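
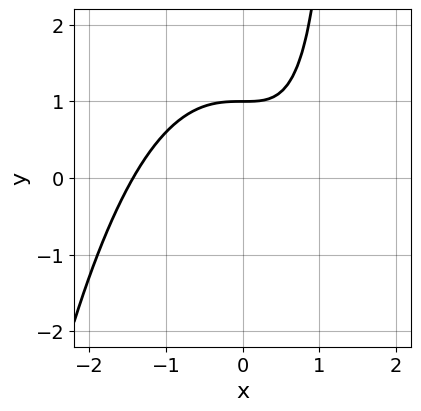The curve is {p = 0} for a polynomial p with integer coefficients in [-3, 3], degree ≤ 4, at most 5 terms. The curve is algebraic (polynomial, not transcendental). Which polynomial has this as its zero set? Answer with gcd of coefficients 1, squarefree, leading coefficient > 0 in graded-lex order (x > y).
1. Degree: the shape is more complex than any degree-2 curve, so deg p = 3.
2. Checking where it meets the axes: it crosses the y-axis at the gridline y = 1.
3. The integer polynomial consistent with all of this is the stated p.

2*x^3 + 2*x*y - 2*x - 3*y + 3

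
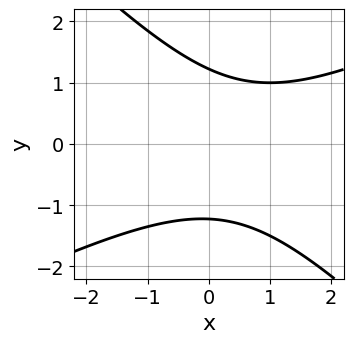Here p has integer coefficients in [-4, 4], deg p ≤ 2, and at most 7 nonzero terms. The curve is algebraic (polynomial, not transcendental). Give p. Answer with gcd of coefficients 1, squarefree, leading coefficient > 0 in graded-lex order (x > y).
x^2 - x*y - 2*y^2 - x + 3

(a) The degree is 2 — a generic line meets the curve in up to 2 points.
(b) Reading off the gridlines: the curve avoids every integer x-axis point in the box.
(c) These observations pin down the coefficients.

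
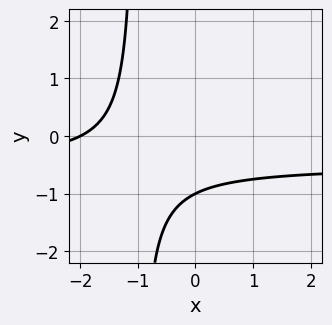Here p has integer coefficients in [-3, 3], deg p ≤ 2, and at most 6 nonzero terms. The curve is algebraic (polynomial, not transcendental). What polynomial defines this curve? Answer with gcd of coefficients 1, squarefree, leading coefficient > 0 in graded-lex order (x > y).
deg p = 2. The shape is more complex than any degree-1 curve.
From the visible intercepts: it crosses the x-axis at the gridline x = -2; it crosses the y-axis at the gridline y = -1.
Matching integer coefficients to the picture gives p.

2*x*y + x + 2*y + 2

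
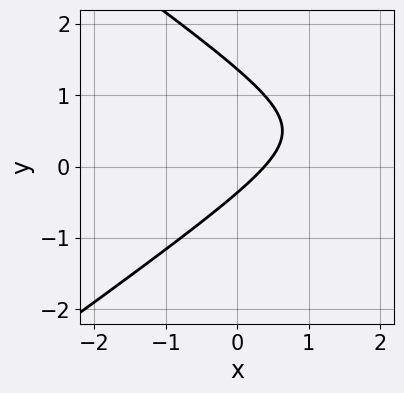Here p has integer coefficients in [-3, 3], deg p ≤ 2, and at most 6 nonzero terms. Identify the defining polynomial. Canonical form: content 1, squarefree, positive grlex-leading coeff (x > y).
x^2 - 2*y^2 - 3*x + 2*y + 1

deg p = 2. The shape is more complex than any degree-1 curve.
Putting this together gives p.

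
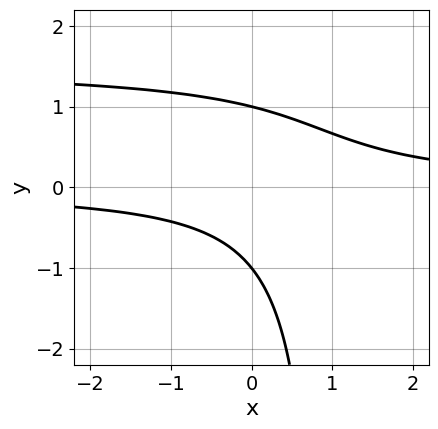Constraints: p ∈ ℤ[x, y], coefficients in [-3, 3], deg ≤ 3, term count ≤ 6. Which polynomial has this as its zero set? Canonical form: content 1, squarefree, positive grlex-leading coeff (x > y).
2*x*y^2 - 3*x*y - 2*y^2 + 2

First, degree: the shape is more complex than any degree-2 curve, so deg p = 3.
Next, checking where it meets the axes: among the integer gridlines, it crosses the y-axis at y ∈ {-1, 1}; it misses every integer gridline on the x-axis.
Finally, fitting integer coefficients to these (and the overall shape) gives p.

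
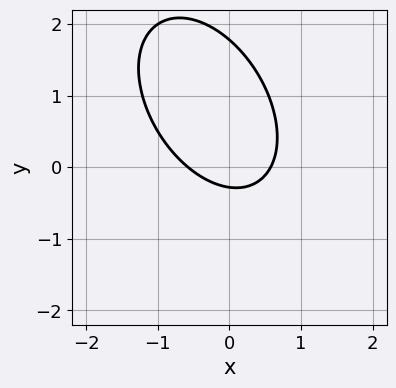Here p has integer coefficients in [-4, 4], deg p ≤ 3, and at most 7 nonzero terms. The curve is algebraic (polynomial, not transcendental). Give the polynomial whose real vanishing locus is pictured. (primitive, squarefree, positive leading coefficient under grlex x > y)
1. Degree: the shape is more complex than any degree-1 curve, so deg p = 2.
2. The integer polynomial consistent with all of this is the stated p.

3*x^2 + 2*x*y + 2*y^2 - 3*y - 1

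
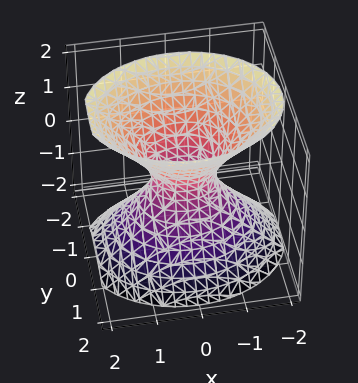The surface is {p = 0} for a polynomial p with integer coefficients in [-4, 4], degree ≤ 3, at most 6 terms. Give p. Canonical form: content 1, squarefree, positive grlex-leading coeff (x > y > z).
2*x^2 + 3*y^2 - 2*z^2 - 1

(a) The degree is 2 — one connected sheet with a waist; a quadric.
(b) Symmetries: it's symmetric under z → −z, forcing even powers of z; the x ↦ −x reflection is a symmetry, so x appears only in even powers; the y ↦ −y reflection is a symmetry, so y appears only in even powers.
(c) Reading off the gridlines: it misses every integer gridline on the z-axis.
(d) Matching integer coefficients to the picture gives p.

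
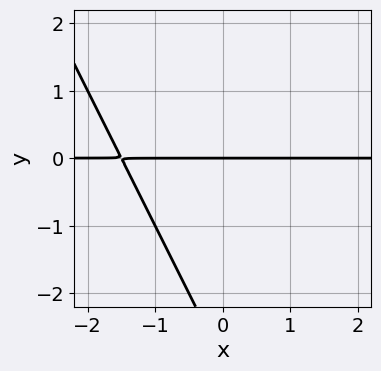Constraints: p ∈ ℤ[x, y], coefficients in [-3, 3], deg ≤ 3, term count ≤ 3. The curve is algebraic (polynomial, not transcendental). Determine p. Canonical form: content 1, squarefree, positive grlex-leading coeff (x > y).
(a) The degree is 2 — the shape is more complex than any degree-1 curve.
(b) Against the integer gridlines: it crosses the y-axis at the gridline y = 0; the visible x-axis segment lies entirely on the curve.
(c) The integer polynomial consistent with all of this is the stated p.

2*x*y + y^2 + 3*y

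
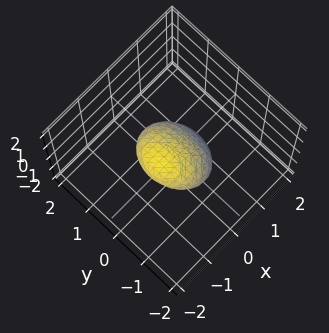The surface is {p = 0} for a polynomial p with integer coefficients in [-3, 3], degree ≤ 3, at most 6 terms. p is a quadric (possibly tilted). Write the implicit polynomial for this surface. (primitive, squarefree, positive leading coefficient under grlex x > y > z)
2*x^2 + 3*x*z + y^2 + 3*z^2 - 1

The degree is 2 — no degree-1 surface has this shape.
From the visible intercepts: among the integer gridlines, it crosses the y-axis at y ∈ {-1, 1}.
These observations pin down the coefficients.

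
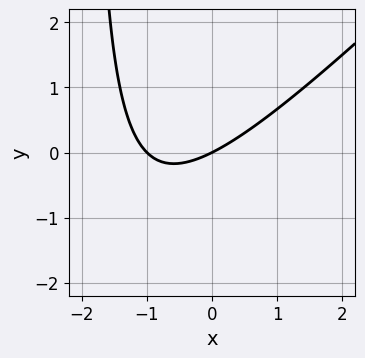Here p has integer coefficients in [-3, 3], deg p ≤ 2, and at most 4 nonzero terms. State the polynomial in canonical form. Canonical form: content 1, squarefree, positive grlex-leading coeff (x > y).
First, deg p = 2. The shape is more complex than any degree-1 curve.
Next, from the axis intercepts and sections: it crosses the y-axis at the gridline y = 0; the x-axis gridline crossings are at x ∈ {-1, 0}.
Finally, matching integer coefficients to the picture gives p.

x^2 - x*y + x - 2*y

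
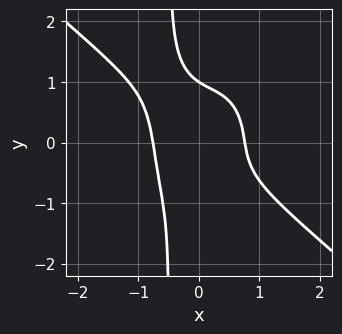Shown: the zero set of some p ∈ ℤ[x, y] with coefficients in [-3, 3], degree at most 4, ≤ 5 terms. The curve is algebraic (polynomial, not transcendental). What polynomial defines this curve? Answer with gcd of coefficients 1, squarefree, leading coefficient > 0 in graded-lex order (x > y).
3*x^4 + 2*x^3*y + 2*x*y^3 + y^3 - 1

First, the degree is 4 — the shape is more complex than any degree-3 curve.
Then, from the visible intercepts: it crosses the y-axis at the gridline y = 1.
Finally, these observations pin down the coefficients.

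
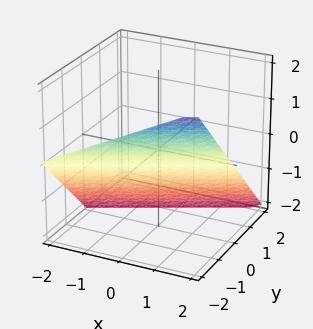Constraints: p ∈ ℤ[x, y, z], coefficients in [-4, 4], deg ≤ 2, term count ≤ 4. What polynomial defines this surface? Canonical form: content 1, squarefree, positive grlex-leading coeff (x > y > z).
First, deg p = 1. Every cross-section is a straight line — this is a plane.
Then, against the integer gridlines: it meets the y-axis at y = -1 (among the integer gridlines); one x-axis crossing is at x = 2.
Finally, assembling these constraints gives the stated polynomial. Check: (0, 0, -1) on the z-axis lies on the surface, and p(0, 0, -1) = 0. ✓

x - 2*y - 2*z - 2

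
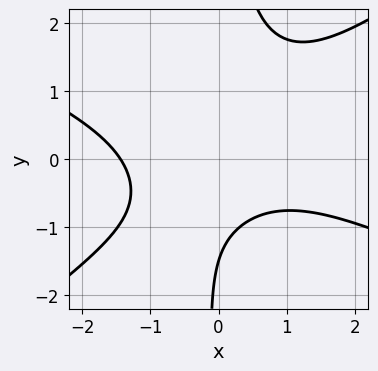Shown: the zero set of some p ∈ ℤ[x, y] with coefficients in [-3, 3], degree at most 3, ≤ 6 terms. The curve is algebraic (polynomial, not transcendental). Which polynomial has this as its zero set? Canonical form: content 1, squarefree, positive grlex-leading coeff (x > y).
(a) deg p = 3. A generic line meets the curve in up to 3 points.
(b) Putting this together gives p.

x^3 + x^2*y - 3*x*y^2 + 2*y + 3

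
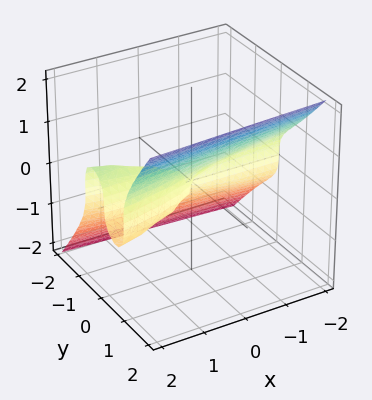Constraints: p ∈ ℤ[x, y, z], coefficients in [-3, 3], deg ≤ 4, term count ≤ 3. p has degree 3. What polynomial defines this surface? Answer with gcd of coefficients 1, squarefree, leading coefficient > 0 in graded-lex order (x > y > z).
3*y^3 - 2*z^3 - x*y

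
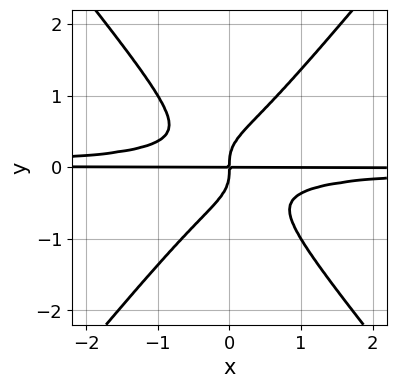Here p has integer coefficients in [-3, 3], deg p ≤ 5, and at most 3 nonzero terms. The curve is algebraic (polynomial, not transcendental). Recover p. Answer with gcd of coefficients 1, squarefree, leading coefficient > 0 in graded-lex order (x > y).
3*x^2*y^2 - 2*y^4 + x*y

(a) The degree is 4 — no degree-3 curve has this shape.
(b) Against the integer gridlines: the visible x-axis segment lies entirely on the curve.
(c) The integer polynomial consistent with all of this is the stated p.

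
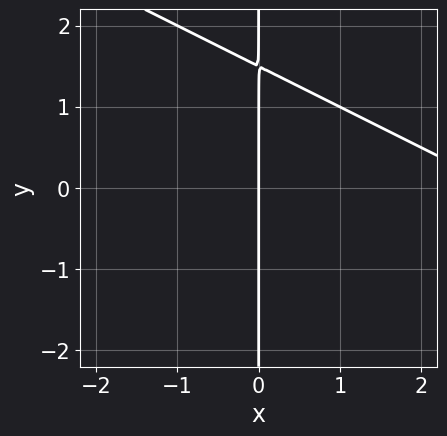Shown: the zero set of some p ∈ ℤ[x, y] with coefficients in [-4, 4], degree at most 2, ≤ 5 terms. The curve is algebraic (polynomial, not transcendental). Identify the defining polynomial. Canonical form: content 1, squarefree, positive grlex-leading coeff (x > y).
x^2 + 2*x*y - 3*x

1. The degree is 2 — the shape is more complex than any degree-1 curve.
2. Reading off the gridlines: every point of the y-axis in the box is on the curve; one x-axis crossing is at x = 0.
3. Matching integer coefficients to the picture gives p.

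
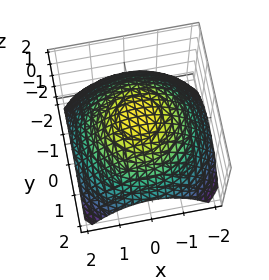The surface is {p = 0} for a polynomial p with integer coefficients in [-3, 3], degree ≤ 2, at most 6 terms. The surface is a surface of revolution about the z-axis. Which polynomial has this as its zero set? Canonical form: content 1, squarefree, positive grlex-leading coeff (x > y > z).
First, deg p = 2.
Next, symmetries: the z-axis is an axis of rotation, so x and y enter only as x² + y².
Next, observable constraints: a circular section at z = 0 has radius between 1 and 2.
Finally, solving for integer coefficients yields p as stated.

x^2 + y^2 + 2*z - 3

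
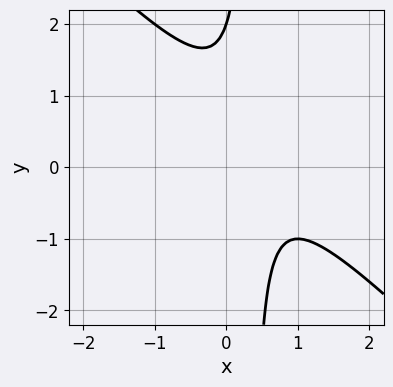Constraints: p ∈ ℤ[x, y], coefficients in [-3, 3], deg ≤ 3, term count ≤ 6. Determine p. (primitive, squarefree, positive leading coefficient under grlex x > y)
3*x^2 + 3*x*y - 3*x - y + 2

The degree is 2 — a generic line meets the curve in up to 2 points.
Checking where it meets the axes: the curve avoids every integer x-axis point in the box; it meets the y-axis at y = 2 (among the integer gridlines).
Putting this together gives p.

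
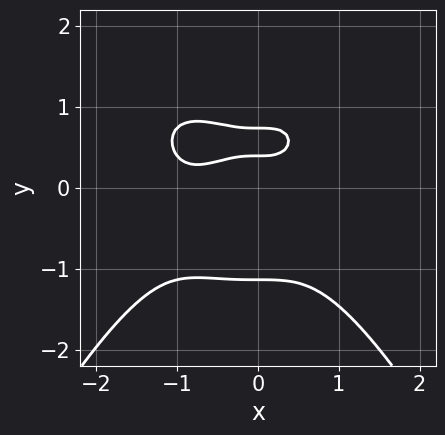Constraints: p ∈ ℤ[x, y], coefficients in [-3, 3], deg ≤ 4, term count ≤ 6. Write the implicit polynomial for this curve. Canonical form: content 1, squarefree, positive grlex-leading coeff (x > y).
2*x^4 + 2*x^3 + 3*y^3 - 3*y + 1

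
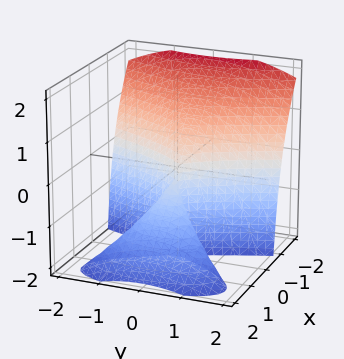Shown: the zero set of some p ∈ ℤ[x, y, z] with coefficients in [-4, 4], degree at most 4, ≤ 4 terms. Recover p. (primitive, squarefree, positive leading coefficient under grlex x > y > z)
deg p = 3. A generic line meets the surface in up to 3 points.
Against the integer gridlines: it crosses the x-axis at the gridline x = 0; every point of the z-axis in the box is on the surface; one y-axis crossing is at y = 0.
Putting this together gives p.

2*x^3 + 2*x^2*z + y^2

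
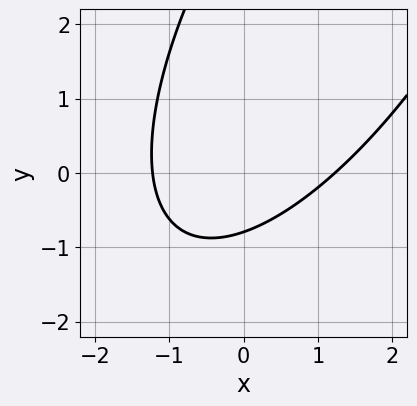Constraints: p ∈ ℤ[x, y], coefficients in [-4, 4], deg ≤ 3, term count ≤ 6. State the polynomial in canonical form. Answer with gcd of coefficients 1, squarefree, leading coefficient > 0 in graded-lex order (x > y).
2*x^2 - 2*x*y + y^2 - 3*y - 3

First, deg p = 2. The shape is more complex than any degree-1 curve.
Finally, putting this together gives p.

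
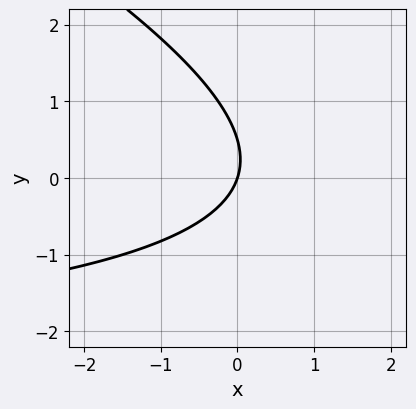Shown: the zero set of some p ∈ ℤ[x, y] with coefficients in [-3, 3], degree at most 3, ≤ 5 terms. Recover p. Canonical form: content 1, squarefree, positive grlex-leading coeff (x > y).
x*y + 2*y^2 + 3*x - y

The degree is 2 — no degree-1 curve has this shape.
From the visible intercepts: one x-axis crossing is at x = 0; one y-axis crossing is at y = 0.
Matching integer coefficients to the picture gives p.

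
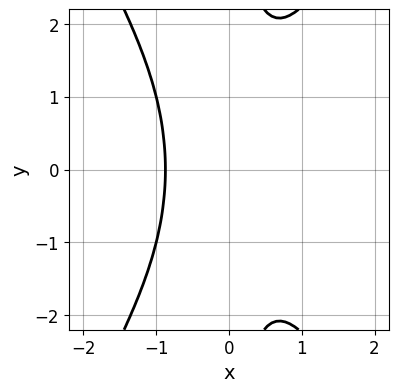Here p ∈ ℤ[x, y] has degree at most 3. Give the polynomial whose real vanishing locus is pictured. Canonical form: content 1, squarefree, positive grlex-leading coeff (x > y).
1. deg p = 3. A generic line meets the curve in up to 3 points.
2. Symmetries: the y ↦ −y reflection is a symmetry, so y appears only in even powers.
3. From the visible intercepts: no y-intercept at any integer in the box.
4. Assembling these constraints gives the stated polynomial.

3*x^3 - x*y^2 + 2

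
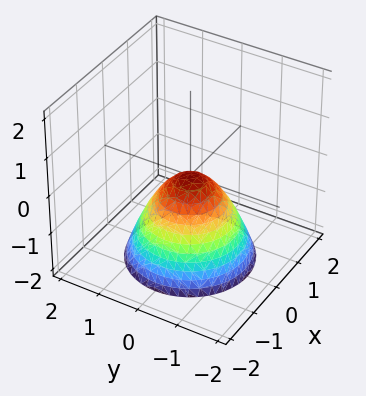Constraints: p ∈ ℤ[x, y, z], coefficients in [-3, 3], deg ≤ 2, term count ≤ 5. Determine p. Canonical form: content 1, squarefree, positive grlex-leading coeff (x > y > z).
x^2 + y^2 + z

(a) The degree is 2 — a paraboloid; a quadric.
(b) Symmetry: the z-axis is an axis of rotation, so x and y enter only as x² + y².
(c) Observable constraints: a circular section at z = -2 has radius between 1 and 2; it crosses the y-axis at the gridline y = 0; one z-axis crossing is at z = 0; it meets the x-axis at x = 0 (among the integer gridlines).
(d) Fitting integer coefficients to these (and the overall shape) gives p.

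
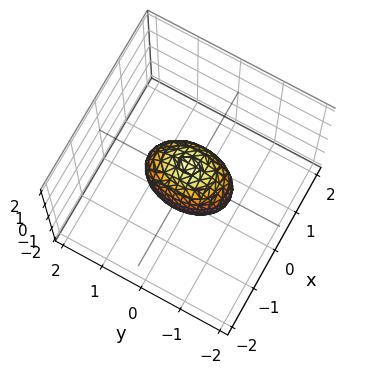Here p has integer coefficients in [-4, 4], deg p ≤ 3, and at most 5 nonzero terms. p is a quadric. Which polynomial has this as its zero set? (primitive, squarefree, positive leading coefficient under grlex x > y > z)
2*x^2 + y^2 + z^2 - 1

(a) deg p = 2. A closed, bounded, convex surface; a quadric.
(b) Symmetries: mirror symmetry x ↦ −x ⇒ only even powers of x; the y ↦ −y reflection is a symmetry, so y appears only in even powers; it's symmetric under z → −z, forcing even powers of z.
(c) Reading off the gridlines: the z-axis gridline crossings are at z ∈ {-1, 1}; the y-axis gridline crossings are at y ∈ {-1, 1}.
(d) Together with the visible shape, these determine p as stated.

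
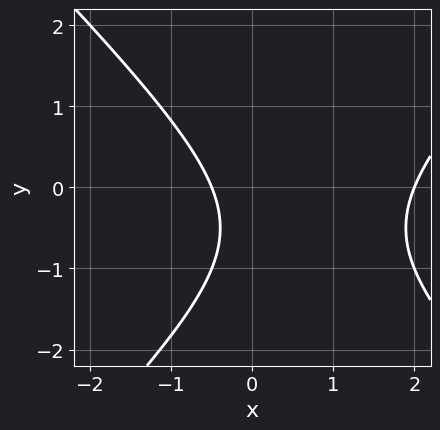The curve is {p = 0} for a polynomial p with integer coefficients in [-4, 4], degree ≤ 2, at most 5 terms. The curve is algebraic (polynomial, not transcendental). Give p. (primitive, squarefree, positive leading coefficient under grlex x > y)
First, deg p = 2. The shape is more complex than any degree-1 curve.
Next, reading off the gridlines: the curve avoids every integer y-axis point in the box; it crosses the x-axis at the gridline x = 2.
Finally, matching integer coefficients to the picture gives p.

2*x^2 - 2*y^2 - 3*x - 2*y - 2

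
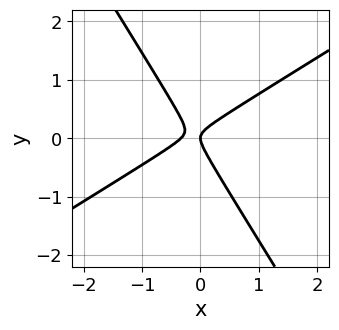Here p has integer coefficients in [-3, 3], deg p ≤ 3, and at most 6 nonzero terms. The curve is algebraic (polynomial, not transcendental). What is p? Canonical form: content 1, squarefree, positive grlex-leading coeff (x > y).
First, the degree is 2 — the shape is more complex than any degree-1 curve.
Next, against the integer gridlines: it crosses the y-axis at the gridline y = 0; it meets the x-axis at x = 0 (among the integer gridlines).
Finally, fitting integer coefficients to these (and the overall shape) gives p.

3*x^2 - 3*x*y - 3*y^2 + x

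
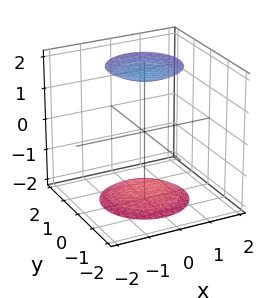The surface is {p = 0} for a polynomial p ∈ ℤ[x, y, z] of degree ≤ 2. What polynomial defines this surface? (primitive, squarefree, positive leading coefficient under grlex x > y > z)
x^2 + y^2 - z^2 + 3

1. I count 2 distinct pieces. Treating them together as one polynomial.
2. Degree: two sheets facing apart; a quadric, so deg p = 2.
3. Symmetries: it's symmetric under z → −z, forcing even powers of z; every cross-section ⟂ z is a circle, so x, y appear only via x² + y².
4. Against the integer gridlines: a circular section at z = -2 has radius exactly 1; it misses every integer gridline on the x-axis.
5. These observations pin down the coefficients.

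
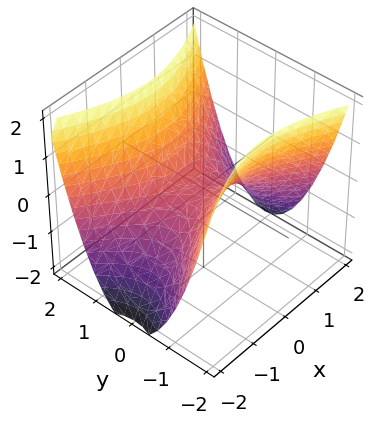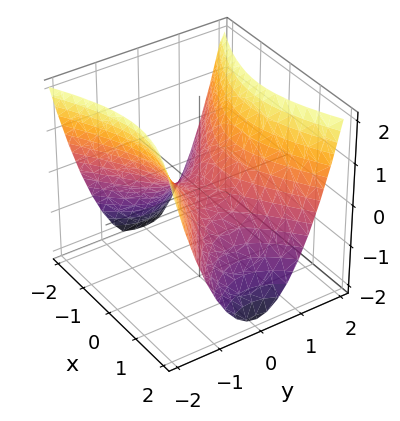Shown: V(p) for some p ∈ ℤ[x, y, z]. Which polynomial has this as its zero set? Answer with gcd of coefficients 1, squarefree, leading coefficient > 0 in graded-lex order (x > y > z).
x^2 - 2*y^2 + 2*z

(a) Degree: a saddle surface; a quadric, so deg p = 2.
(b) Symmetries: the x ↦ −x reflection is a symmetry, so x appears only in even powers; it's symmetric under y → −y, forcing even powers of y.
(c) Observable constraints: it crosses the y-axis at the gridline y = 0; it meets the x-axis at x = 0 (among the integer gridlines).
(d) Fitting integer coefficients to these (and the overall shape) gives p.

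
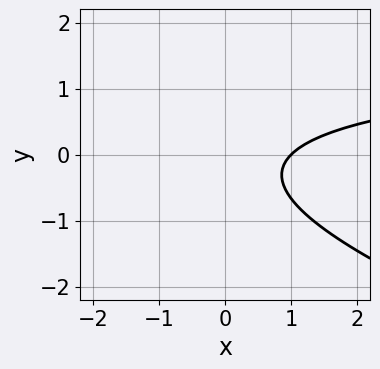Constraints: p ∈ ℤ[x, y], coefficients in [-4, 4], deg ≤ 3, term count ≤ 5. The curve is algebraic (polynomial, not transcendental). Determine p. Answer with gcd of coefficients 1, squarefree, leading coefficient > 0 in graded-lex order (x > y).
deg p = 2. A generic line meets the curve in up to 2 points.
Reading off the gridlines: it crosses the x-axis at the gridline x = 1; the curve avoids every integer y-axis point in the box.
The integer polynomial consistent with all of this is the stated p.

x*y + 3*y^2 - 2*x + y + 2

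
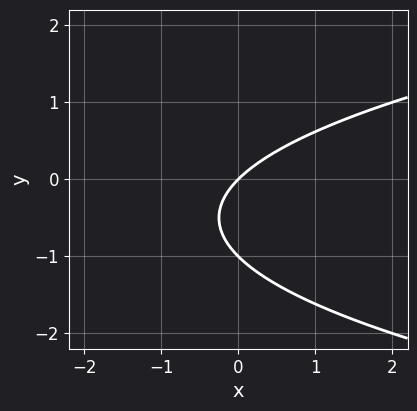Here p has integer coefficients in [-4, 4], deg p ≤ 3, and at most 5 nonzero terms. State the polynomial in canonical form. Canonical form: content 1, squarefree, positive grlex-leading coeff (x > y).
y^2 - x + y

(a) The degree is 2 — no degree-1 curve has this shape.
(b) Reading off the gridlines: the y-axis gridline crossings are at y ∈ {-1, 0}; one x-axis crossing is at x = 0.
(c) Matching integer coefficients to the picture gives p.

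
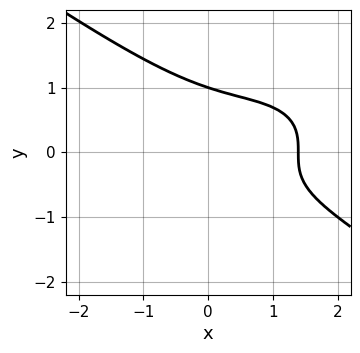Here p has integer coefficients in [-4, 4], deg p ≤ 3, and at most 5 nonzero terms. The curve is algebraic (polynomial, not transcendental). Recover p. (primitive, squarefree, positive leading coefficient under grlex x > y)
x^3 + 3*y^3 - 2*x^2 + 3*x - 3

1. The degree is 3 — a generic line meets the curve in up to 3 points.
2. Observable constraints: it crosses the y-axis at the gridline y = 1.
3. Assembling these constraints gives the stated polynomial.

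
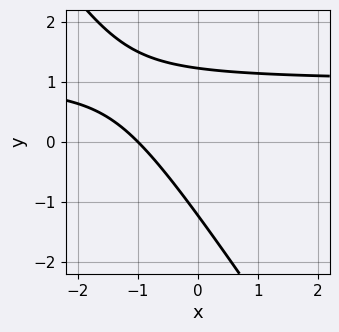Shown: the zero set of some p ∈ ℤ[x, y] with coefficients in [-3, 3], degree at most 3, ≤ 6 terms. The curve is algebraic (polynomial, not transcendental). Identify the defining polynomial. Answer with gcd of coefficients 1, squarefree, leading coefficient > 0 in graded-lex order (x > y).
First, the degree is 2 — the shape is more complex than any degree-1 curve.
Next, from the visible intercepts: it crosses the x-axis at the gridline x = -1.
Finally, solving for integer coefficients yields p as stated.

3*x*y + 2*y^2 - 3*x - 3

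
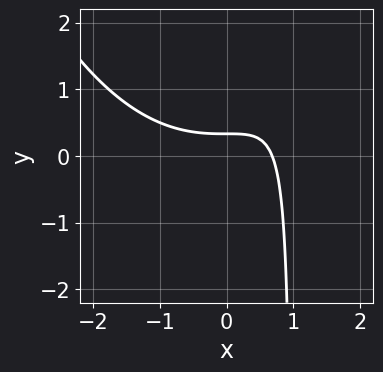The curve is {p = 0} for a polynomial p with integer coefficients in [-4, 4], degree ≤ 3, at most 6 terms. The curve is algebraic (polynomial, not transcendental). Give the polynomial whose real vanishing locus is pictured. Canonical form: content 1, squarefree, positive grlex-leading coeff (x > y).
First, the degree is 3 — a generic line meets the curve in up to 3 points.
Finally, putting this together gives p.

x^3 - 3*x*y + x + 3*y - 1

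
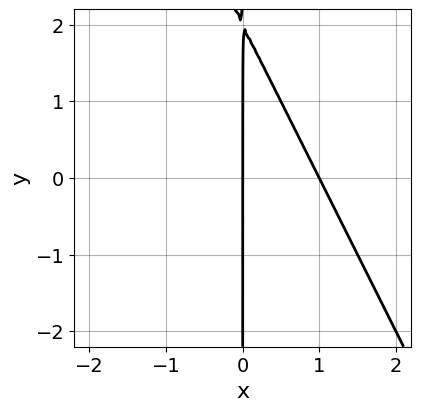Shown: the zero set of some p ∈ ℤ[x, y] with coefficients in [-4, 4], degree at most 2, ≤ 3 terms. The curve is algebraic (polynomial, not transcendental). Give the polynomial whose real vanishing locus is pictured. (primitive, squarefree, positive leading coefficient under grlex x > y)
First, the degree is 2 — a generic line meets the curve in up to 2 points.
Then, reading off the gridlines: the x-axis gridline crossings are at x ∈ {0, 1}; the visible y-axis segment lies entirely on the curve.
Finally, together with the visible shape, these determine p as stated.

2*x^2 + x*y - 2*x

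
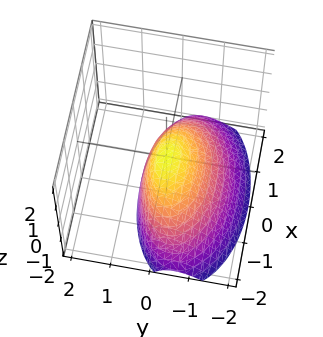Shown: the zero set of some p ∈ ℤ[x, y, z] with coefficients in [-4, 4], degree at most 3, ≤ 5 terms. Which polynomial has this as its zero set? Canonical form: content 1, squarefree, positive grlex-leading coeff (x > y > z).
x^2 + 3*y^2 - 2*y*z + 2*z

First, the degree is 2 — the shape is more complex than any degree-1 surface.
Next, reading off the gridlines: one x-axis crossing is at x = 0; it crosses the z-axis at the gridline z = 0; it meets the y-axis at y = 0 (among the integer gridlines).
Finally, fitting integer coefficients to these (and the overall shape) gives p.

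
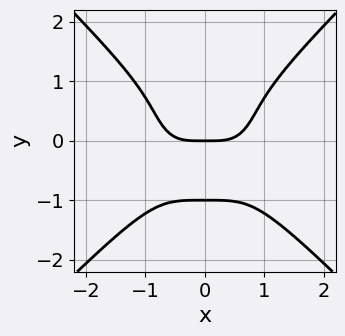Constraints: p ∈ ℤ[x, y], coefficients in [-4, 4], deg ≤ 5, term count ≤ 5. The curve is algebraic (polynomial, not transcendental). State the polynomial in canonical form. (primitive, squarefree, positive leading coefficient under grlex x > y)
First, deg p = 4. No degree-3 curve has this shape.
Then, symmetries: mirror symmetry x ↦ −x ⇒ only even powers of x.
Then, from the axis intercepts and sections: it meets the x-axis at x = 0 (among the integer gridlines); among the integer gridlines, it crosses the y-axis at y ∈ {-1, 0}.
Finally, together with the visible shape, these determine p as stated.

x^4 - y^4 - y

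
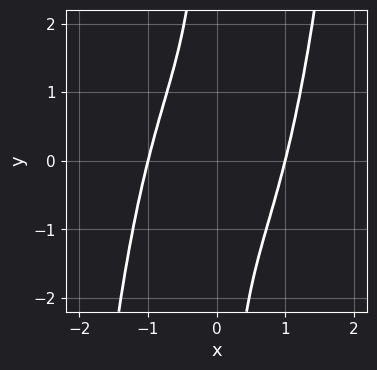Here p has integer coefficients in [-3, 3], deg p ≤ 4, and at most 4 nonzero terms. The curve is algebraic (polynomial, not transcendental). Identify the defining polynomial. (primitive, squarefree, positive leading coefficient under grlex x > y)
x^4 - x*y - 1

(a) deg p = 4.
(b) Reading off the gridlines: the x-axis gridline crossings are at x ∈ {-1, 1}; no y-intercept at any integer in the box.
(c) These observations pin down the coefficients.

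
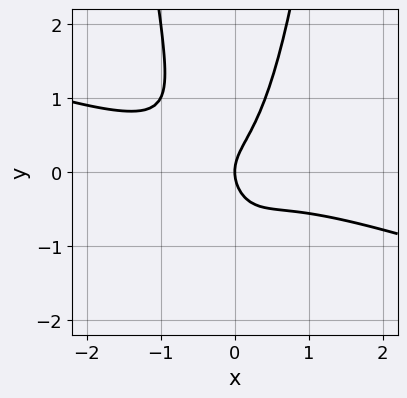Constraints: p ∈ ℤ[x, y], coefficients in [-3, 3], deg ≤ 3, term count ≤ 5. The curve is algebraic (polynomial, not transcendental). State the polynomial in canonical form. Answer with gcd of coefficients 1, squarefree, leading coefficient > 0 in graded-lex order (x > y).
x^3 + 3*x^2*y - y^2 + x

Degree: a generic line meets the curve in up to 3 points, so deg p = 3.
Against the integer gridlines: one x-axis crossing is at x = 0; it meets the y-axis at y = 0 (among the integer gridlines).
The integer polynomial consistent with all of this is the stated p.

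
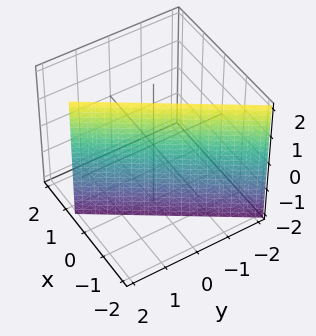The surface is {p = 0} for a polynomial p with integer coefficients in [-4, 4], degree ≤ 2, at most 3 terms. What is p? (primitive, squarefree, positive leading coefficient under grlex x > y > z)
3*x - 2*y + 2

(a) Degree: the surface is flat (a plane), so deg p = 1.
(b) From the visible intercepts: one y-axis crossing is at y = 1; the surface avoids every integer z-axis point in the box.
(c) Matching integer coefficients to the picture gives p.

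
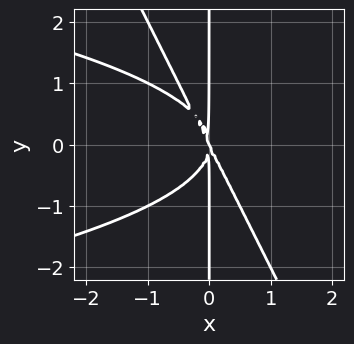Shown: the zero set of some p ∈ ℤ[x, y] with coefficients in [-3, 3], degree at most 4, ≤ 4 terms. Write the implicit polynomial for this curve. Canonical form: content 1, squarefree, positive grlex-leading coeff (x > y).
2*x^2*y^2 + x*y^3 + 2*x^3 + x^2*y

deg p = 4.
Against the integer gridlines: it crosses the x-axis at the gridline x = 0; every point of the y-axis in the box is on the curve.
Matching integer coefficients to the picture gives p.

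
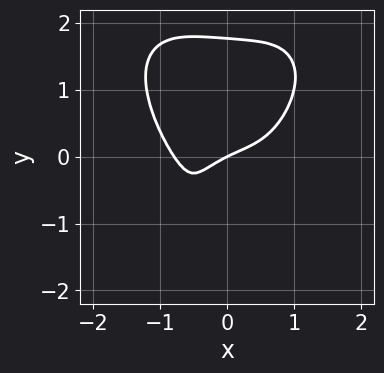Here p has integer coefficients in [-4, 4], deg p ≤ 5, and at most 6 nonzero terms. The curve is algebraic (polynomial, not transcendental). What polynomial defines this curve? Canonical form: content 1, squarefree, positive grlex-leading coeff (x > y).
2*x^4 + y^4 - 2*y^2 + x - 2*y

1. The degree is 4 — a generic line meets the curve in up to 4 points.
2. From the axis intercepts and sections: one x-axis crossing is at x = 0; one y-axis crossing is at y = 0.
3. Together with the visible shape, these determine p as stated.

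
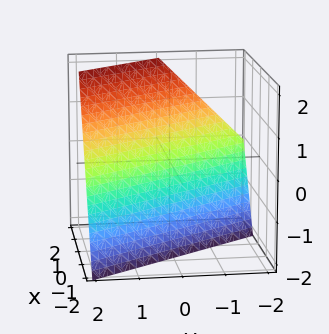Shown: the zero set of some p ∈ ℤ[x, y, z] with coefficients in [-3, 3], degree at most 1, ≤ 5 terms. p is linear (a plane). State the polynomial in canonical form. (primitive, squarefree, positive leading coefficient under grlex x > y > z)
3*x + 2*y - 2*z - 2

First, the degree is 1 — the surface is flat (a plane).
Then, from the axis intercepts and sections: it crosses the y-axis at the gridline y = 1; it crosses the z-axis at the gridline z = -1.
Finally, matching integer coefficients to the picture gives p.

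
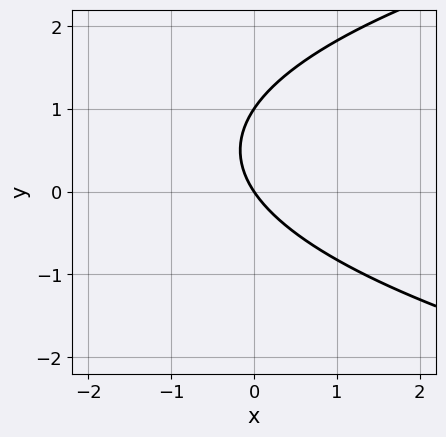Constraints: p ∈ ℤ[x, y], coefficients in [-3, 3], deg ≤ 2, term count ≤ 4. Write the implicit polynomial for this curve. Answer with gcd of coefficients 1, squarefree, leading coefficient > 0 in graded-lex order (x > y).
2*y^2 - 3*x - 2*y

deg p = 2.
Reading off the gridlines: the y-axis gridline crossings are at y ∈ {0, 1}; it crosses the x-axis at the gridline x = 0.
Putting this together gives p.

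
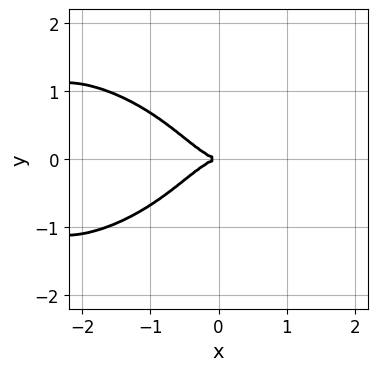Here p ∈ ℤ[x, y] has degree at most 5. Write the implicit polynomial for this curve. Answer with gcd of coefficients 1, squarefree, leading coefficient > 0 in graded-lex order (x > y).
x^4 + 3*y^4 + 3*x^3 + 3*y^2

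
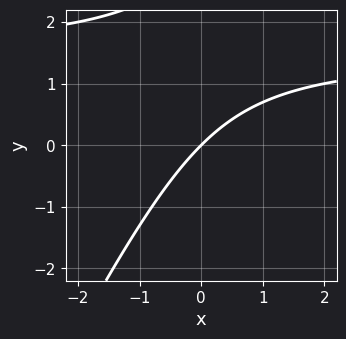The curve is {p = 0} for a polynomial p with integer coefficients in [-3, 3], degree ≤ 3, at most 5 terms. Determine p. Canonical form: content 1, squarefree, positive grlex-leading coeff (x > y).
1. The degree is 2 — a generic line meets the curve in up to 2 points.
2. Checking where it meets the axes: it crosses the x-axis at the gridline x = 0; one y-axis crossing is at y = 0.
3. Assembling these constraints gives the stated polynomial.

2*x*y - y^2 - 3*x + 3*y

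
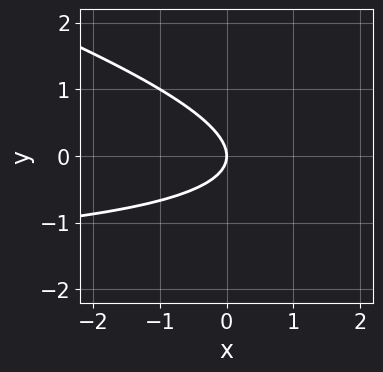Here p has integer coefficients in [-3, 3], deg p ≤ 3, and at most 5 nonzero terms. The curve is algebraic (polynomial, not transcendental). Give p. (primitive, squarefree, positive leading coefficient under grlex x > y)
x*y + 3*y^2 + 2*x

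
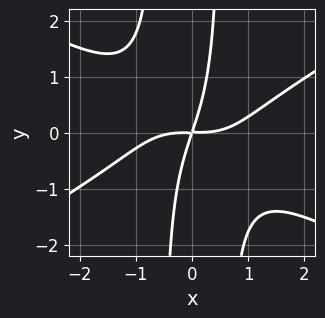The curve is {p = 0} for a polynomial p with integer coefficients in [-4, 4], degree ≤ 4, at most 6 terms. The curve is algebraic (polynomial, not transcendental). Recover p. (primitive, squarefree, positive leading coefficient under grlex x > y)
x^4 - 3*x^2*y^2 - 3*x*y + y^2

The degree is 4 — the shape is more complex than any degree-3 curve.
The integer polynomial consistent with all of this is the stated p.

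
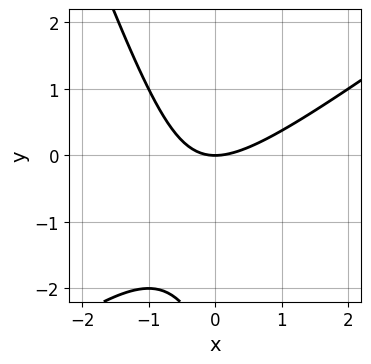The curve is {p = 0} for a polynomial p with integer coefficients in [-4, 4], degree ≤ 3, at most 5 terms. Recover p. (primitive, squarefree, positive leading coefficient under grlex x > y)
2*x^2 - 2*x*y - y^2 - 3*y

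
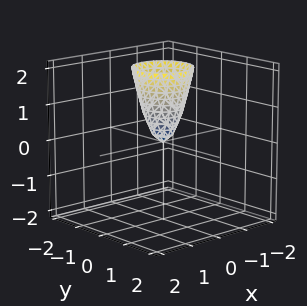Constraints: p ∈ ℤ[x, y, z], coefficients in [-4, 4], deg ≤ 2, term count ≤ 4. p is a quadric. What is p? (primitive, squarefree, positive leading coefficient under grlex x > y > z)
1. The degree is 2 — a single bowl opening along one axis; a quadric.
2. Symmetries: rotational symmetry about the z-axis ⇒ p depends on x, y only through x² + y².
3. Against the integer gridlines: a circular section at z = 1 has radius between 0 and 1; one z-axis crossing is at z = 0; it crosses the y-axis at the gridline y = 0.
4. Putting this together gives p.

3*x^2 + 3*y^2 - z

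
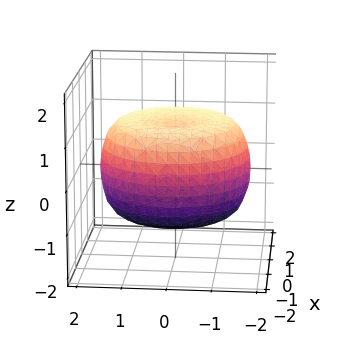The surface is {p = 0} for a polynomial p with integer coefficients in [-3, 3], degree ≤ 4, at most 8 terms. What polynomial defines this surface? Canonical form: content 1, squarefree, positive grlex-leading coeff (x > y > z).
x^4 + 2*x^2*y^2 + y^4 - 2*x^2 - 2*y^2 + 3*z^2 - 3

First, the degree is 4 — no degree-3 surface has this shape.
Next, symmetries: every cross-section ⟂ z is a circle, so x, y appear only via x² + y².
Next, against the integer gridlines: among the integer gridlines, it crosses the z-axis at z ∈ {-1, 1}; a circular section at z = 1 has radius between 1 and 2.
Finally, matching integer coefficients to the picture gives p.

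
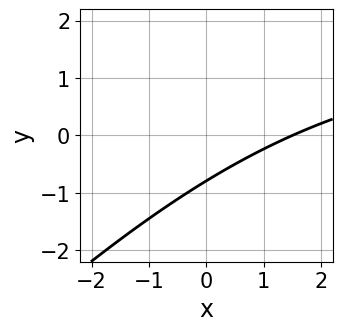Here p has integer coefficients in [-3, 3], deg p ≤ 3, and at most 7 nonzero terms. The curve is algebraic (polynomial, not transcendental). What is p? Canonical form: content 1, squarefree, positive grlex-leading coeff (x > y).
First, degree: the shape is more complex than any degree-1 curve, so deg p = 2.
Finally, matching integer coefficients to the picture gives p.

x*y - y^2 - 2*x + 3*y + 3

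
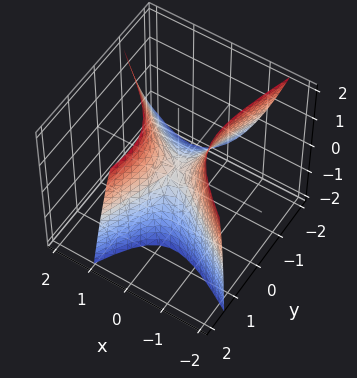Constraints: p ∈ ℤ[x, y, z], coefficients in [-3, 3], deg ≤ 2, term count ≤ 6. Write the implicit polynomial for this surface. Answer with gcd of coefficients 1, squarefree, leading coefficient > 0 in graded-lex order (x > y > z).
2*x^2 + 2*x*y - y^2 + y*z - z

deg p = 2. The shape is more complex than any degree-1 surface.
From the axis intercepts and sections: it crosses the x-axis at the gridline x = 0; it meets the y-axis at y = 0 (among the integer gridlines); one z-axis crossing is at z = 0.
The integer polynomial consistent with all of this is the stated p.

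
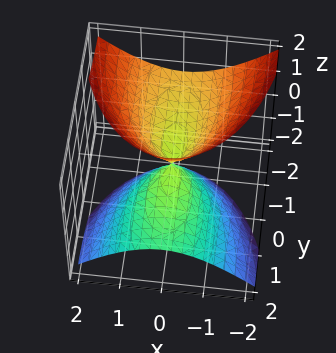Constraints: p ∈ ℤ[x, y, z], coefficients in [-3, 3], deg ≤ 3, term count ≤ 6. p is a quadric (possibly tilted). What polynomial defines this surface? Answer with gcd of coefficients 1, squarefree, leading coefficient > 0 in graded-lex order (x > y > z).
3*x^2 + y^2 + 3*y*z - 2*z^2

First, the picture has 2 separate pieces. They look like related sheets of one shape, so recover p as a whole.
Then, deg p = 2. The shape is more complex than any degree-1 surface.
Then, reading off the gridlines: it meets the y-axis at y = 0 (among the integer gridlines); it meets the x-axis at x = 0 (among the integer gridlines); one z-axis crossing is at z = 0.
Finally, matching integer coefficients to the picture gives p.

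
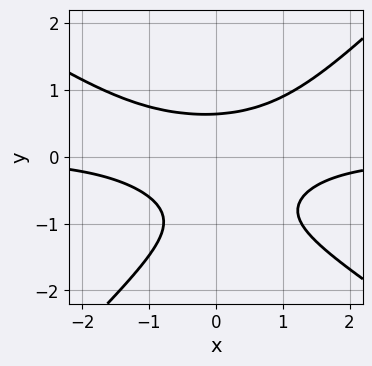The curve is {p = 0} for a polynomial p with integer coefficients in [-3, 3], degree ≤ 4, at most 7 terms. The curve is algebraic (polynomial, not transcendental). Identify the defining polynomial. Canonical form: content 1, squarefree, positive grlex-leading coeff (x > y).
First, deg p = 3. The shape is more complex than any degree-2 curve.
Then, from the visible intercepts: no x-intercept at any integer in the box.
Finally, together with the visible shape, these determine p as stated.

2*x^2*y + x*y^2 - 3*y^3 - 3*y^2 + 2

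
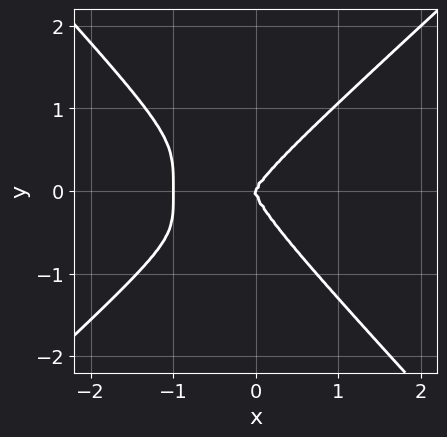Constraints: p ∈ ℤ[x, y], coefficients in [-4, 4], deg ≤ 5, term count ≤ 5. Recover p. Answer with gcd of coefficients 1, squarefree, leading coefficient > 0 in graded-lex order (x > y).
3*x^4 - x^3*y - 3*y^4 + 3*x^3 - x^2*y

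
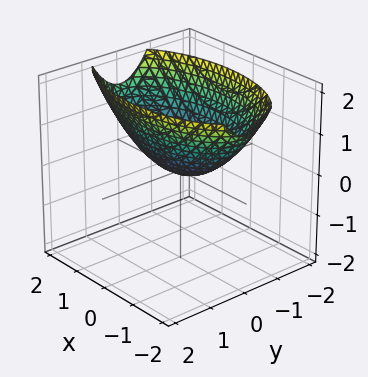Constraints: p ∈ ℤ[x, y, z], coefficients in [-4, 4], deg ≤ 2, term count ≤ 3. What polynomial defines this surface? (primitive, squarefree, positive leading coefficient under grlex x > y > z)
(a) Degree: a single bowl opening along one axis; a quadric, so deg p = 2.
(b) Symmetries: the y ↦ −y reflection is a symmetry, so y appears only in even powers; mirror symmetry x ↦ −x ⇒ only even powers of x.
(c) Observable constraints: it meets the x-axis at x = 0 (among the integer gridlines); one z-axis crossing is at z = 0.
(d) Matching integer coefficients to the picture gives p.

x^2 + 3*y^2 - 3*z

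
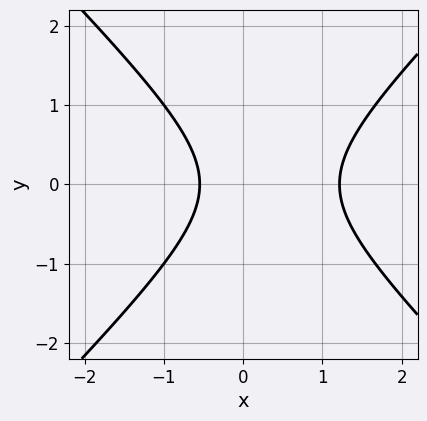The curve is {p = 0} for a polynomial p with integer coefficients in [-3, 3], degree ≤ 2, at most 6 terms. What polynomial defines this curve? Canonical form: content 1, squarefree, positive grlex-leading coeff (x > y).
1. deg p = 2.
2. Symmetries: it's symmetric under y → −y, forcing even powers of y.
3. Against the integer gridlines: no y-intercept at any integer in the box.
4. Solving for integer coefficients yields p as stated.

3*x^2 - 3*y^2 - 2*x - 2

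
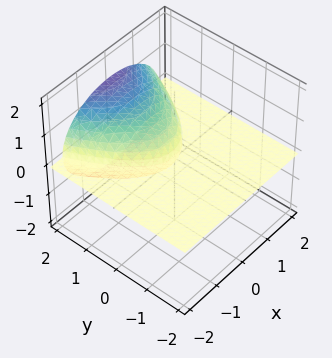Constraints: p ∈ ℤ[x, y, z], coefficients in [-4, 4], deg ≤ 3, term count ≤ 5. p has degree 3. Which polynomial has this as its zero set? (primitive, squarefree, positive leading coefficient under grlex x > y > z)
(a) The picture has 2 separate pieces. They look like related sheets of one shape, so recover p as a whole.
(b) The degree is 3 — no degree-2 surface has this shape.
(c) From the visible intercepts: it crosses the z-axis at the gridline z = 0; every point of the y-axis in the box is on the surface; every point of the x-axis in the box is on the surface.
(d) Assembling these constraints gives the stated polynomial.

2*x^2*z + 3*z^3 - 3*y*z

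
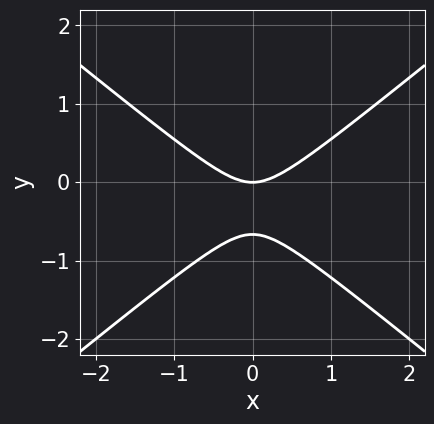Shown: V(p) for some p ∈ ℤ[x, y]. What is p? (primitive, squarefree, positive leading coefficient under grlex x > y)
First, deg p = 2.
Next, symmetries: mirror symmetry x ↦ −x ⇒ only even powers of x.
Next, observable constraints: it meets the y-axis at y = 0 (among the integer gridlines); it crosses the x-axis at the gridline x = 0.
Finally, the integer polynomial consistent with all of this is the stated p.

2*x^2 - 3*y^2 - 2*y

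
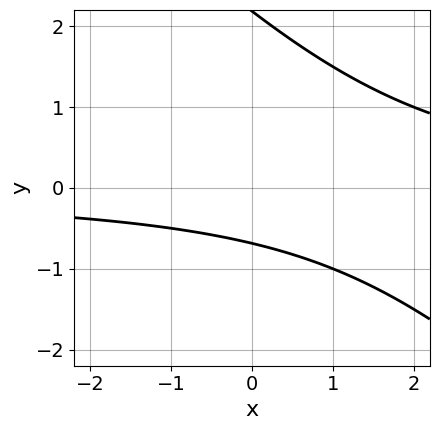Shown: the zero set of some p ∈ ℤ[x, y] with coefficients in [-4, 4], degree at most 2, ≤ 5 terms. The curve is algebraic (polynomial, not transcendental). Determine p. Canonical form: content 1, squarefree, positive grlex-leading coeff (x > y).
2*x*y + 2*y^2 - 3*y - 3

First, the degree is 2 — no degree-1 curve has this shape.
Next, observable constraints: the curve avoids every integer x-axis point in the box.
Finally, together with the visible shape, these determine p as stated.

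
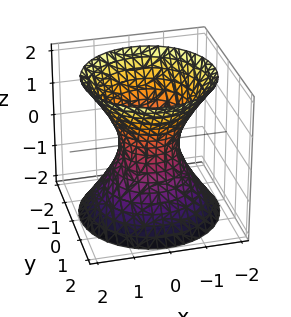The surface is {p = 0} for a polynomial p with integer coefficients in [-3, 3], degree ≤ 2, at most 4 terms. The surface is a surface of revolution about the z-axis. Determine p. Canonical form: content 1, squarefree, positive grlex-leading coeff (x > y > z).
(a) The degree is 2 — the shape is more complex than any degree-1 surface.
(b) Symmetries: rotational symmetry about the z-axis ⇒ p depends on x, y only through x² + y².
(c) Reading off the gridlines: a circular section at z = 0 has radius between 0 and 1; it misses every integer gridline on the z-axis.
(d) Solving for integer coefficients yields p as stated.

3*x^2 + 3*y^2 - 2*z^2 - 2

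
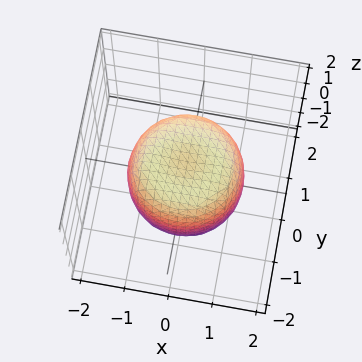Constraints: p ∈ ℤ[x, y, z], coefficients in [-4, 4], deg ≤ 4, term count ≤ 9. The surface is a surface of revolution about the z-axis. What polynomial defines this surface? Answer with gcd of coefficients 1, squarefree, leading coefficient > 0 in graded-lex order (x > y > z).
deg p = 4. No degree-3 surface has this shape.
Symmetries: the z-axis is an axis of rotation, so x and y enter only as x² + y².
Against the integer gridlines: the z-axis gridline crossings are at z ∈ {-1, 1}; a circular section at z = -1 has radius exactly 1.
Fitting integer coefficients to these (and the overall shape) gives p.

x^4 + 2*x^2*y^2 + y^4 - x^2 - y^2 + z^2 - 1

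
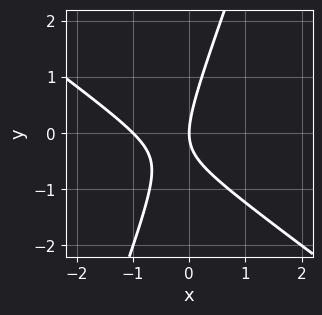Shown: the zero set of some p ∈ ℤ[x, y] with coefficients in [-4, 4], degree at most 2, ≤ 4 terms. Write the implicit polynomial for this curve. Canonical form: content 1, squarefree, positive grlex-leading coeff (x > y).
2*x^2 + 2*x*y - y^2 + 2*x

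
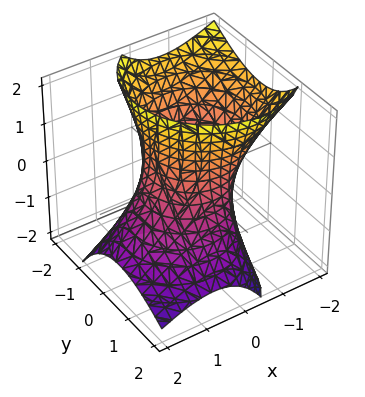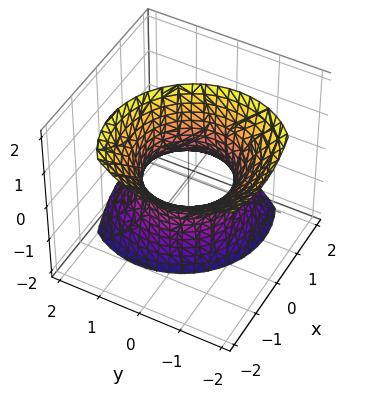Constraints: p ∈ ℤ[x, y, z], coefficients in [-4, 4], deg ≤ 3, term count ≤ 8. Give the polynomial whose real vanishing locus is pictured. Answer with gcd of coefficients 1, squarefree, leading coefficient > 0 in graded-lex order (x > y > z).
The degree is 2 — the shape is more complex than any degree-1 surface.
From the visible intercepts: the x-axis gridline crossings are at x ∈ {-1, 1}; the surface avoids every integer z-axis point in the box; among the integer gridlines, it crosses the y-axis at y ∈ {-1, 1}.
The integer polynomial consistent with all of this is the stated p.

3*x^2 + 3*x*z + 3*y^2 + 2*y*z - z^2 - 3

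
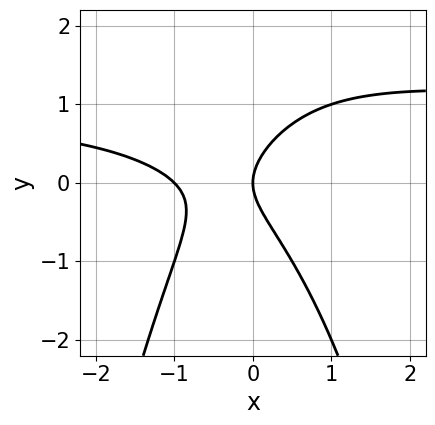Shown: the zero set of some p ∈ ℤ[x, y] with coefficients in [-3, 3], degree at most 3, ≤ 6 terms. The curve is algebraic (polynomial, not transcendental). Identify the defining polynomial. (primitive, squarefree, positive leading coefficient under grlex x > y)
First, degree: a generic line meets the curve in up to 3 points, so deg p = 3.
Then, from the visible intercepts: it meets the y-axis at y = 0 (among the integer gridlines); among the integer gridlines, it crosses the x-axis at x ∈ {-1, 0}.
Finally, solving for integer coefficients yields p as stated.

x^2*y - x^2 + y^2 - x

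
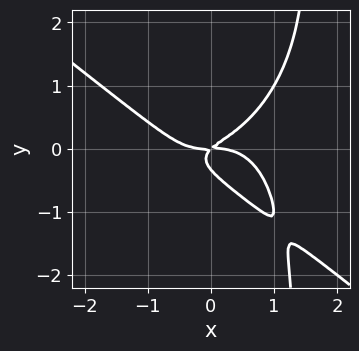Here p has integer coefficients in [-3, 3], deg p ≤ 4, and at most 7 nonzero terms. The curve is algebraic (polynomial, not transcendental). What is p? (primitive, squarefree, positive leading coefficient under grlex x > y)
First, degree: no degree-3 curve has this shape, so deg p = 4.
Next, checking where it meets the axes: it meets the x-axis at x = 0 (among the integer gridlines); it meets the y-axis at y = 0 (among the integer gridlines).
Finally, solving for integer coefficients yields p as stated.

x^4 + 2*x*y^3 - 3*y^3 + x*y - y^2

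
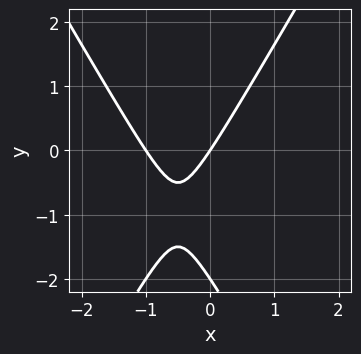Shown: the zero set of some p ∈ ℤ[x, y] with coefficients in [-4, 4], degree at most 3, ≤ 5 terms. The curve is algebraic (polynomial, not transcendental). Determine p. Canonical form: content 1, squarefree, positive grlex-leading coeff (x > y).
1. deg p = 2.
2. Against the integer gridlines: among the integer gridlines, it crosses the y-axis at y ∈ {-2, 0}; among the integer gridlines, it crosses the x-axis at x ∈ {-1, 0}.
3. Matching integer coefficients to the picture gives p.

3*x^2 - y^2 + 3*x - 2*y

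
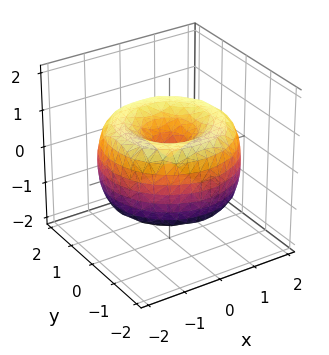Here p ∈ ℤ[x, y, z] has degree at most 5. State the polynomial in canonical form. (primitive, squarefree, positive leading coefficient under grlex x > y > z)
1. deg p = 4.
2. By symmetry, the surface is invariant under rotation about z: p = q(x² + y², z).
3. Reading off the gridlines: it meets the y-axis at y = 0 (among the integer gridlines); a circular section at z = 0 has radius between 1 and 2.
4. Fitting integer coefficients to these (and the overall shape) gives p.

x^4 + 2*x^2*y^2 + y^4 - 3*x^2 - 3*y^2 + 2*z^2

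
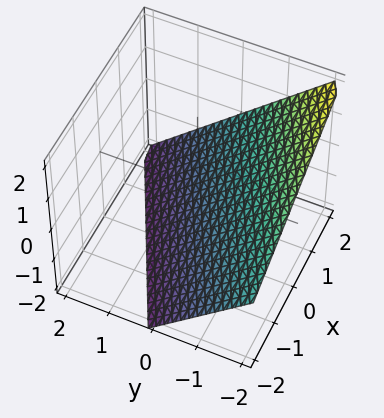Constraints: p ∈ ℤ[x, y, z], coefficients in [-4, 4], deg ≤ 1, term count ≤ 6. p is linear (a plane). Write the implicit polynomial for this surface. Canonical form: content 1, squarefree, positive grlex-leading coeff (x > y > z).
x - 2*y - 2*z - 2

1. Degree: the surface is flat (a plane), so deg p = 1.
2. Observable constraints: it meets the z-axis at z = -1 (among the integer gridlines); one y-axis crossing is at y = -1; it crosses the x-axis at the gridline x = 2.
3. These observations pin down the coefficients.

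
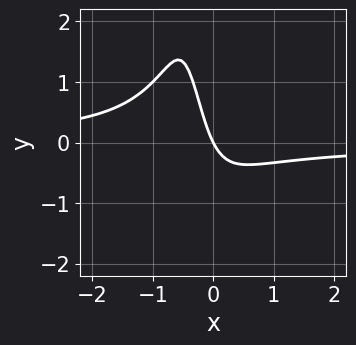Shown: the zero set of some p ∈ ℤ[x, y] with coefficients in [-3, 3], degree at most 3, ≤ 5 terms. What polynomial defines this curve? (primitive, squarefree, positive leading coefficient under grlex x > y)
3*x^2*y + 2*x*y + 2*x + y

First, degree: a generic line meets the curve in up to 3 points, so deg p = 3.
Next, from the axis intercepts and sections: it crosses the y-axis at the gridline y = 0; it meets the x-axis at x = 0 (among the integer gridlines).
Finally, together with the visible shape, these determine p as stated.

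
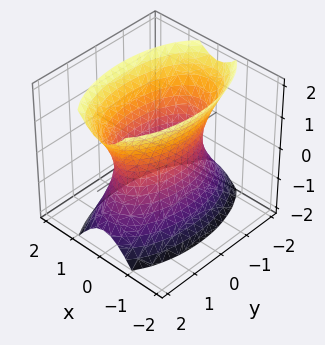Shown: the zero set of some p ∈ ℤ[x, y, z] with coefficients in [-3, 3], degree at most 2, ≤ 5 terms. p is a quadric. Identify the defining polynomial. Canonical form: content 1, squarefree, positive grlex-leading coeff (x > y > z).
3*x^2 + y^2 - z^2 - 2

deg p = 2.
Symmetries: mirror symmetry y ↦ −y ⇒ only even powers of y; mirror symmetry z ↦ −z ⇒ only even powers of z; it's symmetric under x → −x, forcing even powers of x.
From the visible intercepts: the surface avoids every integer z-axis point in the box.
Solving for integer coefficients yields p as stated.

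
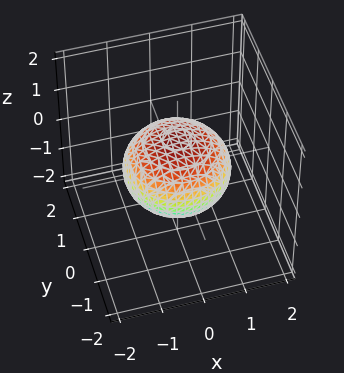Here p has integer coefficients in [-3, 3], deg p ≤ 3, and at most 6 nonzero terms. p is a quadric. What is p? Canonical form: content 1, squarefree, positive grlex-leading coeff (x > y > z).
2*x^2 + 2*y^2 + 3*z^2 - 3

1. The degree is 2 — a closed, bounded, convex surface; a quadric.
2. Symmetries: it's symmetric under z → −z, forcing even powers of z; every cross-section ⟂ z is a circle, so x, y appear only via x² + y².
3. From the axis intercepts and sections: a circular section at z = 0 has radius between 1 and 2; the z-axis gridline crossings are at z ∈ {-1, 1}.
4. Together with the visible shape, these determine p as stated.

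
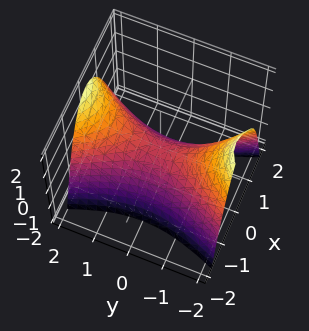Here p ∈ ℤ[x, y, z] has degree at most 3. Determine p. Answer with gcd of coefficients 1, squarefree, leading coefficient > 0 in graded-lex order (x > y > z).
1. deg p = 2.
2. Symmetries: the x ↦ −x reflection is a symmetry, so x appears only in even powers; it's symmetric under y → −y, forcing even powers of y.
3. From the axis intercepts and sections: it meets the y-axis at y = 0 (among the integer gridlines); it crosses the x-axis at the gridline x = 0; it meets the z-axis at z = 0 (among the integer gridlines).
4. Fitting integer coefficients to these (and the overall shape) gives p.

3*x^2 - y^2 + 2*z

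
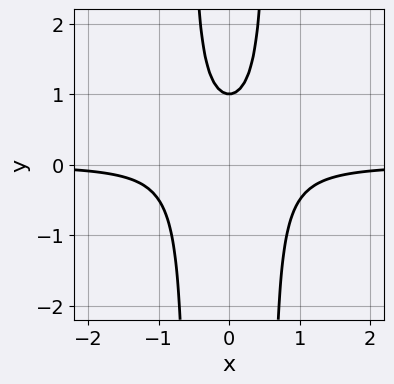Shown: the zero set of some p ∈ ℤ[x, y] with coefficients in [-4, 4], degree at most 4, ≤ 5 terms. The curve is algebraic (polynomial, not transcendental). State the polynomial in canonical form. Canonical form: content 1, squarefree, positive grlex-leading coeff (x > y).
3*x^2*y - y + 1

(a) deg p = 3. A generic line meets the curve in up to 3 points.
(b) Symmetries: it's symmetric under x → −x, forcing even powers of x.
(c) From the visible intercepts: no x-intercept at any integer in the box; it crosses the y-axis at the gridline y = 1.
(d) Putting this together gives p.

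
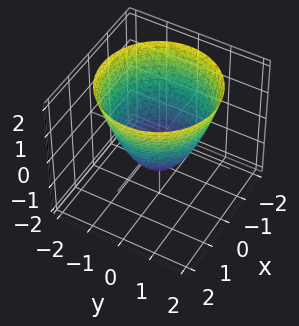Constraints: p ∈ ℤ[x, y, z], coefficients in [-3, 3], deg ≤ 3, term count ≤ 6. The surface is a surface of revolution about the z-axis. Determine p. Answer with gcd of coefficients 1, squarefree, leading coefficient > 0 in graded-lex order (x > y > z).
x^2 + y^2 - z - 1

First, degree: no degree-1 surface has this shape, so deg p = 2.
Next, symmetries: the surface is invariant under rotation about z: p = q(x² + y², z).
Next, reading off the gridlines: it crosses the z-axis at the gridline z = -1; a circular section at z = 0 has radius exactly 1; among the integer gridlines, it crosses the y-axis at y ∈ {-1, 1}; among the integer gridlines, it crosses the x-axis at x ∈ {-1, 1}.
Finally, these observations pin down the coefficients.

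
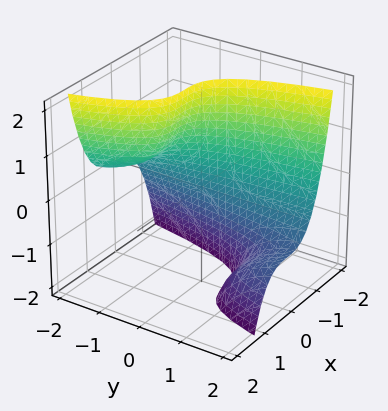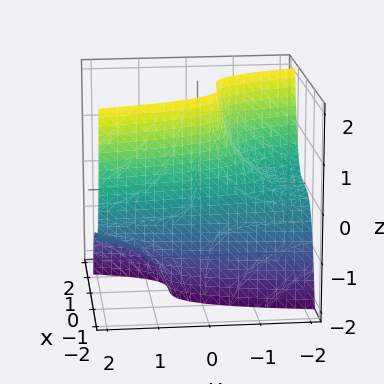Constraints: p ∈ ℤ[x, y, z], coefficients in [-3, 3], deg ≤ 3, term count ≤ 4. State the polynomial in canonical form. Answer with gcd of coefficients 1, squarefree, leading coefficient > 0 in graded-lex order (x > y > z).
3*x^3 + 2*y*z + y + 2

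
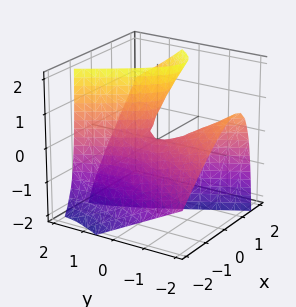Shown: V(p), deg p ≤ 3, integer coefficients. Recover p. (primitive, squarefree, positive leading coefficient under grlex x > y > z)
3*x^2 - 3*x*z - y^2 - 2*y*z + z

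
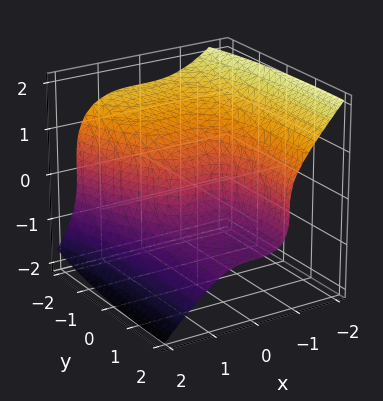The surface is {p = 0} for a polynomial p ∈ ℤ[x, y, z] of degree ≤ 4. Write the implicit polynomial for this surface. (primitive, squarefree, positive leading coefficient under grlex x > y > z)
3*x^3 + 3*z^3 - y^2 + 3*y

1. Degree: the shape is more complex than any degree-2 surface, so deg p = 3.
2. Observable constraints: one y-axis crossing is at y = 0; it meets the x-axis at x = 0 (among the integer gridlines).
3. The integer polynomial consistent with all of this is the stated p.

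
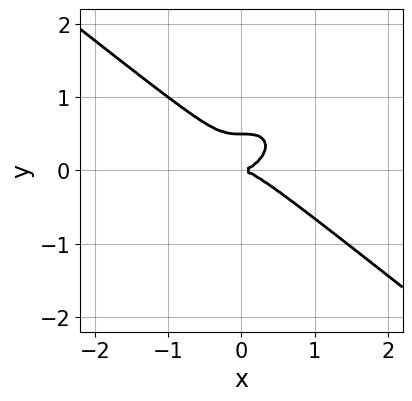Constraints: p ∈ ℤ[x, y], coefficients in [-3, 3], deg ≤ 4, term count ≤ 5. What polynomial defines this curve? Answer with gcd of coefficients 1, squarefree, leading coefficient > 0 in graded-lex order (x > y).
(a) Degree: the shape is more complex than any degree-2 curve, so deg p = 3.
(b) Against the integer gridlines: it crosses the y-axis at the gridline y = 0; it crosses the x-axis at the gridline x = 0.
(c) Solving for integer coefficients yields p as stated.

x^3 + 2*y^3 - y^2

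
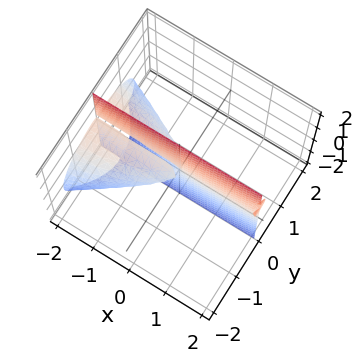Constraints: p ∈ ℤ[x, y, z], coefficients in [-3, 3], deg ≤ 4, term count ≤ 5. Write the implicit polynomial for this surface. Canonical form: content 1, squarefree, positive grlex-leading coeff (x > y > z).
3*x*y*z - 3*y^3 - 3*y*z^2 - x*y - y*z

First, the picture has 2 separate pieces.
Then, deg p = 3.
Next, observable constraints: it meets the y-axis at y = 0 (among the integer gridlines); every point of the z-axis in the box is on the surface; the visible x-axis segment lies entirely on the surface.
Finally, the integer polynomial consistent with all of this is the stated p.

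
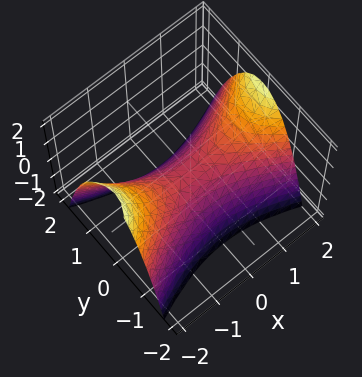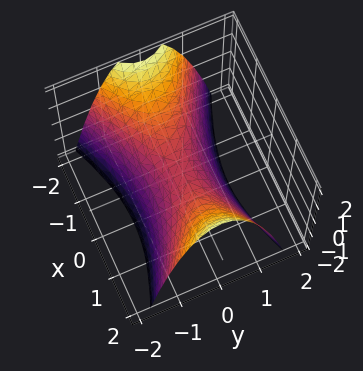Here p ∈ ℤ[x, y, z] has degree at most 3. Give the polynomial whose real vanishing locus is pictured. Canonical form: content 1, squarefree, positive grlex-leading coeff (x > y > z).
x^2 - 3*y^2 - 2*z

First, the degree is 2 — a hyperbolic paraboloid; a quadric.
Then, symmetries: the x ↦ −x reflection is a symmetry, so x appears only in even powers; it's symmetric under y → −y, forcing even powers of y.
Then, reading off the gridlines: one y-axis crossing is at y = 0; it crosses the x-axis at the gridline x = 0.
Finally, putting this together gives p.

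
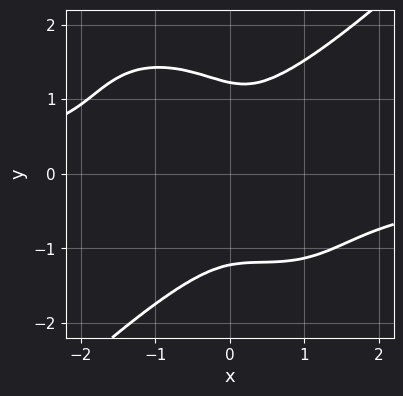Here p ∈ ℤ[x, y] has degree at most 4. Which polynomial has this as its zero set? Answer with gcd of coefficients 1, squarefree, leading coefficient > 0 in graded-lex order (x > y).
2*x^3*y - 2*y^4 - x*y^2 + 3*x^2 + 3*y^2

1. The degree is 4 — the shape is more complex than any degree-3 curve.
2. Putting this together gives p.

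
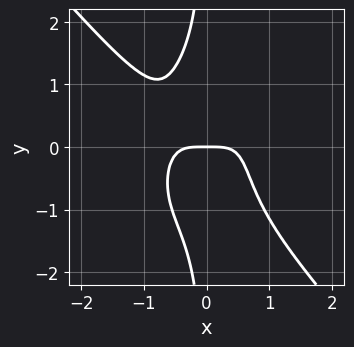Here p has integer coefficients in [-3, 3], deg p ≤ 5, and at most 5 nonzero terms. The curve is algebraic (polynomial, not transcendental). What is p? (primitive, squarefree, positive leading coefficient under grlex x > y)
3*x^4 + 2*x*y^3 - 2*x^2*y + 2*y

1. Degree: a generic line meets the curve in up to 4 points, so deg p = 4.
2. Reading off the gridlines: it meets the x-axis at x = 0 (among the integer gridlines); one y-axis crossing is at y = 0.
3. Together with the visible shape, these determine p as stated.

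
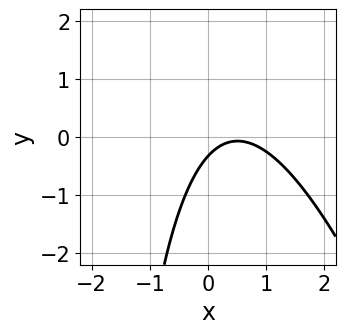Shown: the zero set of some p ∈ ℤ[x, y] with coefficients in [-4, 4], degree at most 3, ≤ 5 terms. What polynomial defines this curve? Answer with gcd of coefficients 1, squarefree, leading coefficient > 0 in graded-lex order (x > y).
3*x^2 + x*y - 3*x + 3*y + 1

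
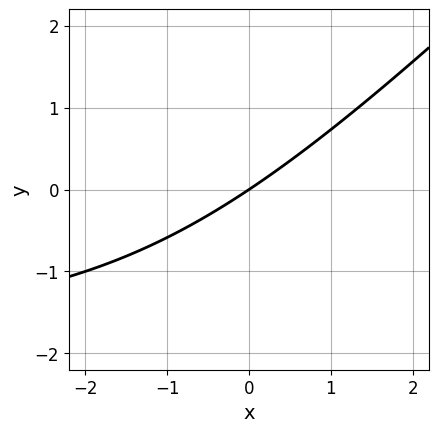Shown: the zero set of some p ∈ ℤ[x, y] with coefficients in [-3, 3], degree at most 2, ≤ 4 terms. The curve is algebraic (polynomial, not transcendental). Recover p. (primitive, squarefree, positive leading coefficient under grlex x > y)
x*y - y^2 + 2*x - 3*y

First, degree: the shape is more complex than any degree-1 curve, so deg p = 2.
Next, reading off the gridlines: it crosses the y-axis at the gridline y = 0; it meets the x-axis at x = 0 (among the integer gridlines).
Finally, putting this together gives p.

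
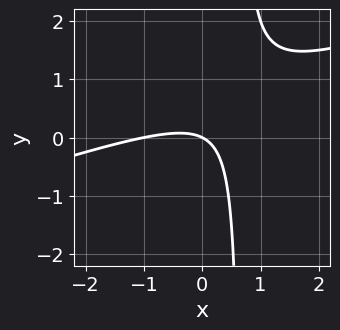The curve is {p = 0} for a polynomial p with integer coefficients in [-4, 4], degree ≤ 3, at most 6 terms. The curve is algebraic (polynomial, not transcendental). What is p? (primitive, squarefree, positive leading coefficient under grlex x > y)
x^2 - 3*x*y + x + 2*y

First, the degree is 2 — the shape is more complex than any degree-1 curve.
Then, from the visible intercepts: the x-axis gridline crossings are at x ∈ {-1, 0}; one y-axis crossing is at y = 0.
Finally, matching integer coefficients to the picture gives p.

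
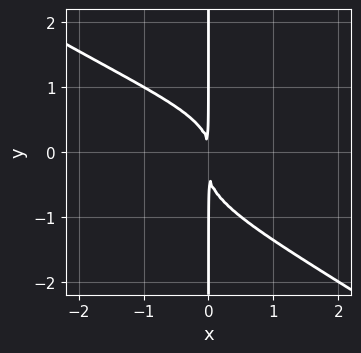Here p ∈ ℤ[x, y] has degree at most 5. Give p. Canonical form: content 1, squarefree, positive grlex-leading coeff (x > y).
First, degree: a generic line meets the curve in up to 4 points, so deg p = 4.
Next, checking where it meets the axes: the visible y-axis segment lies entirely on the curve.
Finally, fitting integer coefficients to these (and the overall shape) gives p.

2*x^2*y^2 + 3*x*y^3 + x*y^2 + 2*x^2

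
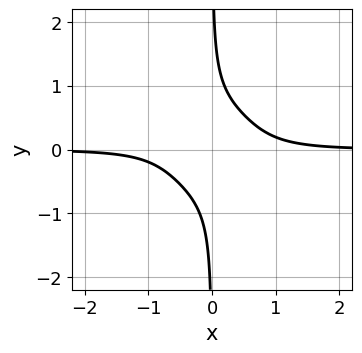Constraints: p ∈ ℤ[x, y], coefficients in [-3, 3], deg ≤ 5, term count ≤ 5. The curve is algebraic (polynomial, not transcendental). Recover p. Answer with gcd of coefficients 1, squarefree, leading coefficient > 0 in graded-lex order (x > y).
3*x^3*y + 3*x*y^3 + 2*x*y - 1

1. The degree is 4 — a generic line meets the curve in up to 4 points.
2. Reading off the gridlines: no x-intercept at any integer in the box; it misses every integer gridline on the y-axis.
3. Putting this together gives p.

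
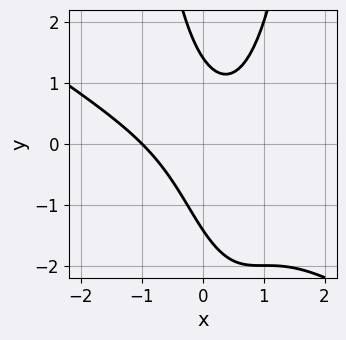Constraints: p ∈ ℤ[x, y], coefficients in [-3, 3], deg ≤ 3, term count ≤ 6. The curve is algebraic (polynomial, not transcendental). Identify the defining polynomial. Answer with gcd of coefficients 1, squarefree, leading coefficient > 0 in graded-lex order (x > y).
2*x^3 + 3*x^2*y - 3*x*y - y^2 + 2

First, the degree is 3 — the shape is more complex than any degree-2 curve.
Next, observable constraints: one x-axis crossing is at x = -1.
Finally, matching integer coefficients to the picture gives p.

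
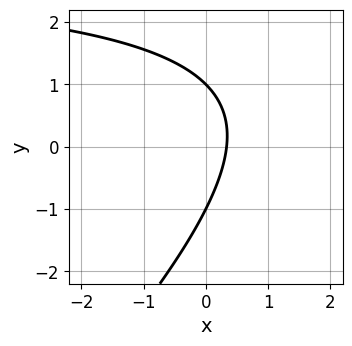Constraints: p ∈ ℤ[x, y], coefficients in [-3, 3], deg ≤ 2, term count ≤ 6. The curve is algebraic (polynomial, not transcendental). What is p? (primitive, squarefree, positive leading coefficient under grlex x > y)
1. deg p = 2.
2. Against the integer gridlines: the y-axis gridline crossings are at y ∈ {-1, 1}.
3. The integer polynomial consistent with all of this is the stated p.

x*y - y^2 - 3*x + 1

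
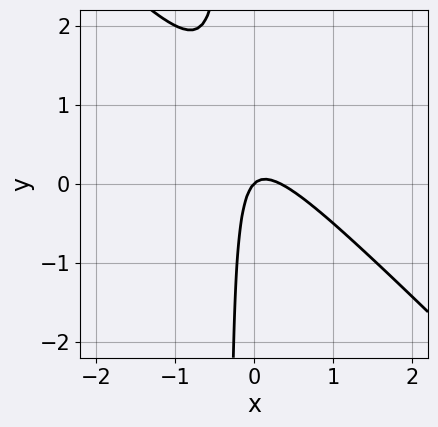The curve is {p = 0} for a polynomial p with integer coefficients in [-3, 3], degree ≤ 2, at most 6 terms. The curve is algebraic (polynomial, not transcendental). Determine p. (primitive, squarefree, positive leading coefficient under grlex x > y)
(a) deg p = 2. The shape is more complex than any degree-1 curve.
(b) Checking where it meets the axes: it meets the x-axis at x = 0 (among the integer gridlines); it crosses the y-axis at the gridline y = 0.
(c) Assembling these constraints gives the stated polynomial.

3*x^2 + 3*x*y - x + y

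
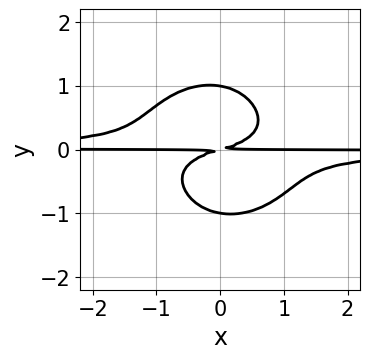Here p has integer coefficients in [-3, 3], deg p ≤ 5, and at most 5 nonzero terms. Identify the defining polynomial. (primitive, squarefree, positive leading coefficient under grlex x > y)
First, deg p = 4. The shape is more complex than any degree-3 curve.
Then, checking where it meets the axes: among the integer gridlines, it crosses the y-axis at y ∈ {-1, 1}; every point of the x-axis in the box is on the curve.
Finally, fitting integer coefficients to these (and the overall shape) gives p.

3*x^2*y^2 + 3*y^4 + x*y - 3*y^2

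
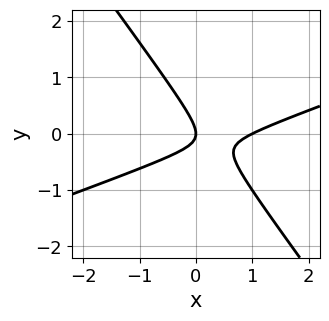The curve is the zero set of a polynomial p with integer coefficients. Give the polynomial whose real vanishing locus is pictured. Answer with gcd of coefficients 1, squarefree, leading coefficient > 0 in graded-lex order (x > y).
x^2 - 2*x*y - 2*y^2 - x

First, deg p = 2. The shape is more complex than any degree-1 curve.
Next, checking where it meets the axes: one y-axis crossing is at y = 0; the x-axis gridline crossings are at x ∈ {0, 1}.
Finally, assembling these constraints gives the stated polynomial.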